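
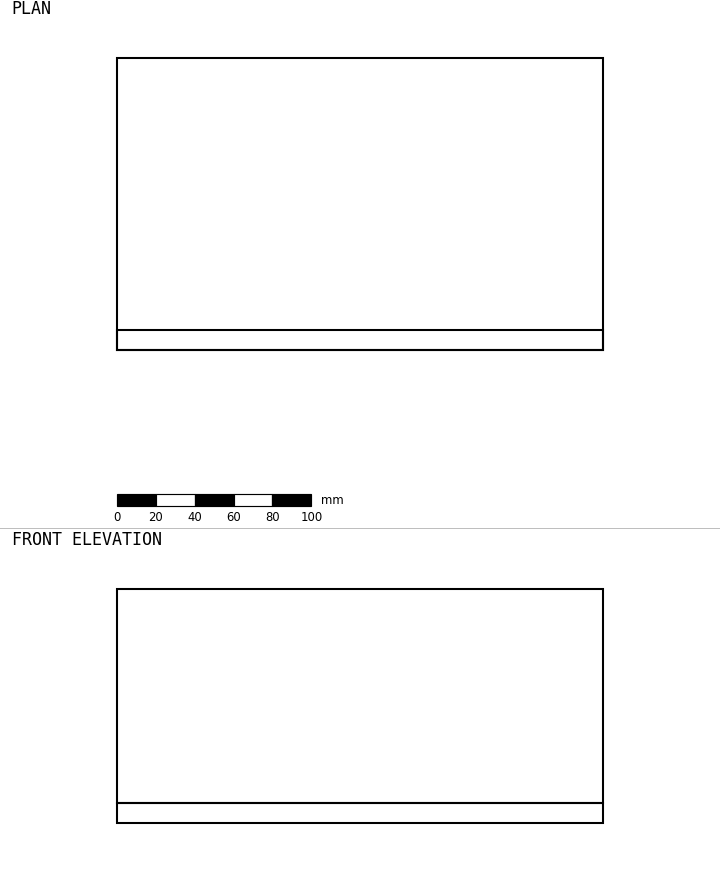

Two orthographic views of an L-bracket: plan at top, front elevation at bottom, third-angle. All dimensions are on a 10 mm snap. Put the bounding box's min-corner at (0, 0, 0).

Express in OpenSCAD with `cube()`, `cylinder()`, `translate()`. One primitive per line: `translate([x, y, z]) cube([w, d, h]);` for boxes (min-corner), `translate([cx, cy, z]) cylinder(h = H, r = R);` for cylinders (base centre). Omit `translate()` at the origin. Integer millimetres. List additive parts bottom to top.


cube([250, 150, 10]);
translate([0, 0, 10]) cube([250, 10, 110]);


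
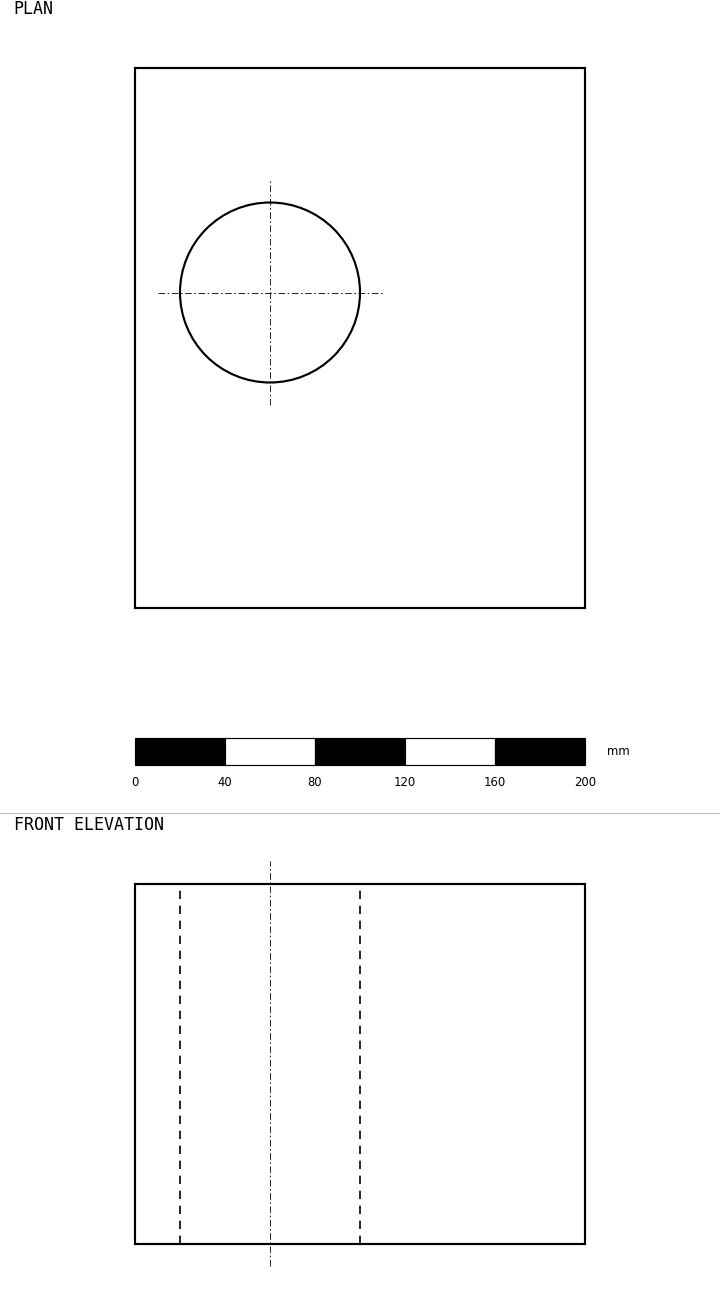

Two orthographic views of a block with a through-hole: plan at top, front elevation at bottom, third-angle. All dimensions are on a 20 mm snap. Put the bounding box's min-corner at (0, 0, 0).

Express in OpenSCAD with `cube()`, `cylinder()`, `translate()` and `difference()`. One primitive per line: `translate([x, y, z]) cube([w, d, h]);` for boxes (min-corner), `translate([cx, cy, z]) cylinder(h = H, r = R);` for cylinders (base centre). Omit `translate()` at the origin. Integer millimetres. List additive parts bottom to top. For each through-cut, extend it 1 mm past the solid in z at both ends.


difference() {
  cube([200, 240, 160]);
  translate([60, 140, -1]) cylinder(h = 162, r = 40);
}


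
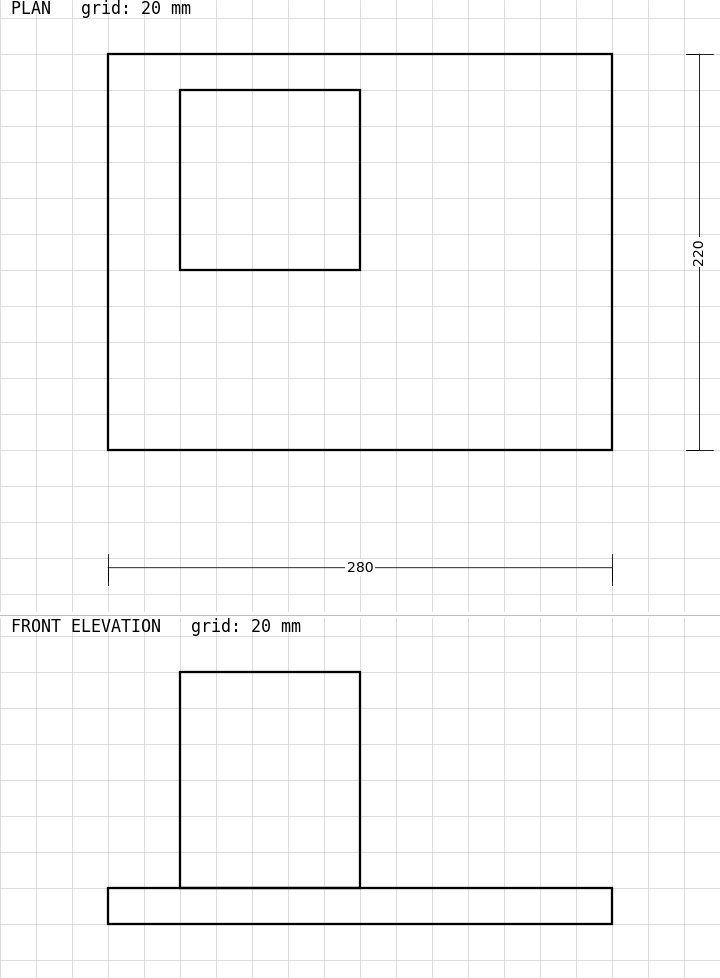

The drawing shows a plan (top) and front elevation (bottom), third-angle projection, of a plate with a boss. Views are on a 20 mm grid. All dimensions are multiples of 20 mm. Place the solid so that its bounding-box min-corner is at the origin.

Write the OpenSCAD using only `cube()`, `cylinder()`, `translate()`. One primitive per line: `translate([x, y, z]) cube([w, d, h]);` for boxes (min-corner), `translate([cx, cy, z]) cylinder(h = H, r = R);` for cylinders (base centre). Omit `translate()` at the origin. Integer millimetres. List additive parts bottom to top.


cube([280, 220, 20]);
translate([40, 100, 20]) cube([100, 100, 120]);


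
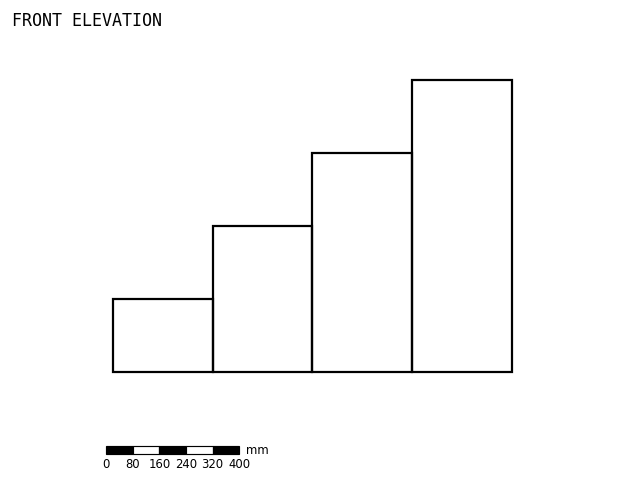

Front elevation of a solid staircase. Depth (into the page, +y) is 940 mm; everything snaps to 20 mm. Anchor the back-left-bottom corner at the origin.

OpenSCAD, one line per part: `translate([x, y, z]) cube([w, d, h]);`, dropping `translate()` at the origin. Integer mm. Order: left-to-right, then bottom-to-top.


cube([300, 940, 220]);
translate([300, 0, 0]) cube([300, 940, 440]);
translate([600, 0, 0]) cube([300, 940, 660]);
translate([900, 0, 0]) cube([300, 940, 880]);


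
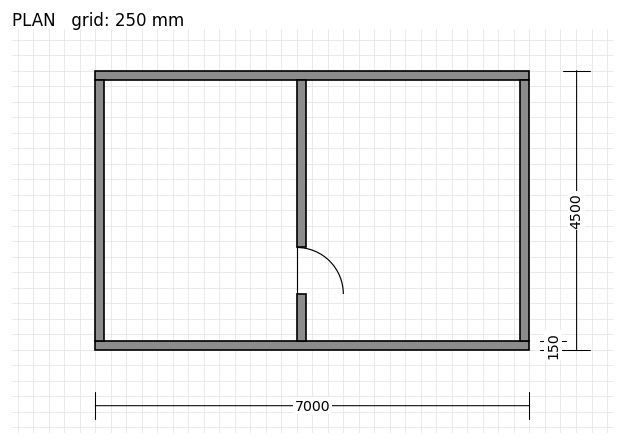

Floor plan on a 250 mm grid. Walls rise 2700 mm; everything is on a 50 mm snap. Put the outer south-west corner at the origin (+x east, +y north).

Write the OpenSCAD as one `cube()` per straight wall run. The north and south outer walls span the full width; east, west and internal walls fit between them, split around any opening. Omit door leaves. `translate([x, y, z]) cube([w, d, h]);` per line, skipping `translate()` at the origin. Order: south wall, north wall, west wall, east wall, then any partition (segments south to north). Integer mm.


cube([7000, 150, 2700]);
translate([0, 4350, 0]) cube([7000, 150, 2700]);
translate([0, 150, 0]) cube([150, 4200, 2700]);
translate([6850, 150, 0]) cube([150, 4200, 2700]);
translate([3250, 150, 0]) cube([150, 750, 2700]);
translate([3250, 1650, 0]) cube([150, 2700, 2700]);


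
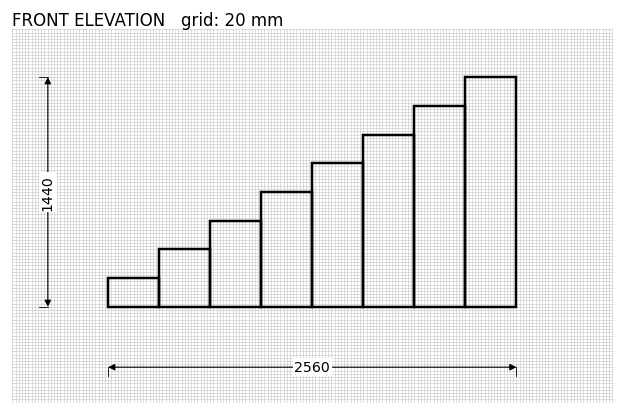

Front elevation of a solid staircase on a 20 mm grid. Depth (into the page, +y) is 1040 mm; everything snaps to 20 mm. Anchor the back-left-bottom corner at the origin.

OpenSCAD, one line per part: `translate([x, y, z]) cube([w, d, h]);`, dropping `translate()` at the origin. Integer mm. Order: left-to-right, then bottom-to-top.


cube([320, 1040, 180]);
translate([320, 0, 0]) cube([320, 1040, 360]);
translate([640, 0, 0]) cube([320, 1040, 540]);
translate([960, 0, 0]) cube([320, 1040, 720]);
translate([1280, 0, 0]) cube([320, 1040, 900]);
translate([1600, 0, 0]) cube([320, 1040, 1080]);
translate([1920, 0, 0]) cube([320, 1040, 1260]);
translate([2240, 0, 0]) cube([320, 1040, 1440]);


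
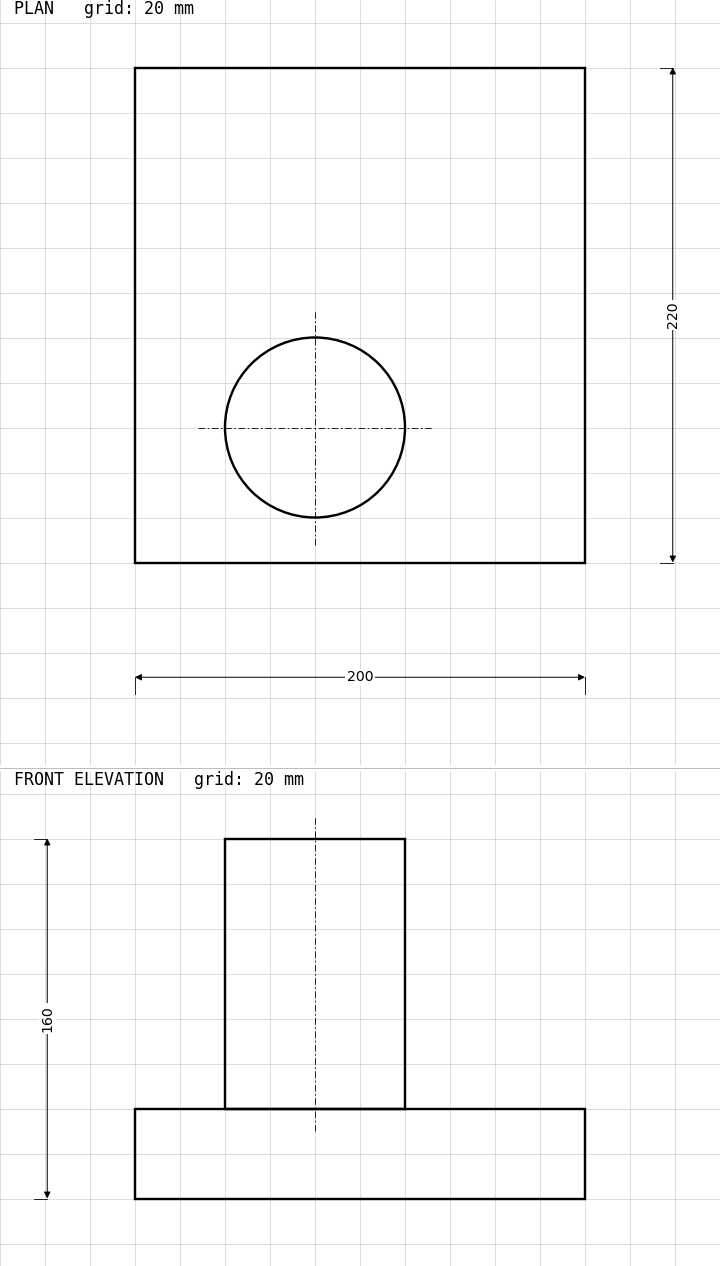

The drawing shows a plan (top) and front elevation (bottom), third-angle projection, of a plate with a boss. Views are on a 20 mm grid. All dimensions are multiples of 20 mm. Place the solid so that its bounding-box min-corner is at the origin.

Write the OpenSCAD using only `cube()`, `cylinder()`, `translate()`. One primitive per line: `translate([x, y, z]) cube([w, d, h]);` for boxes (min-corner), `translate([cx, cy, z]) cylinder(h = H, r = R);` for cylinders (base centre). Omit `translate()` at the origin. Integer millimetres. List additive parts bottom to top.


cube([200, 220, 40]);
translate([80, 60, 40]) cylinder(h = 120, r = 40);


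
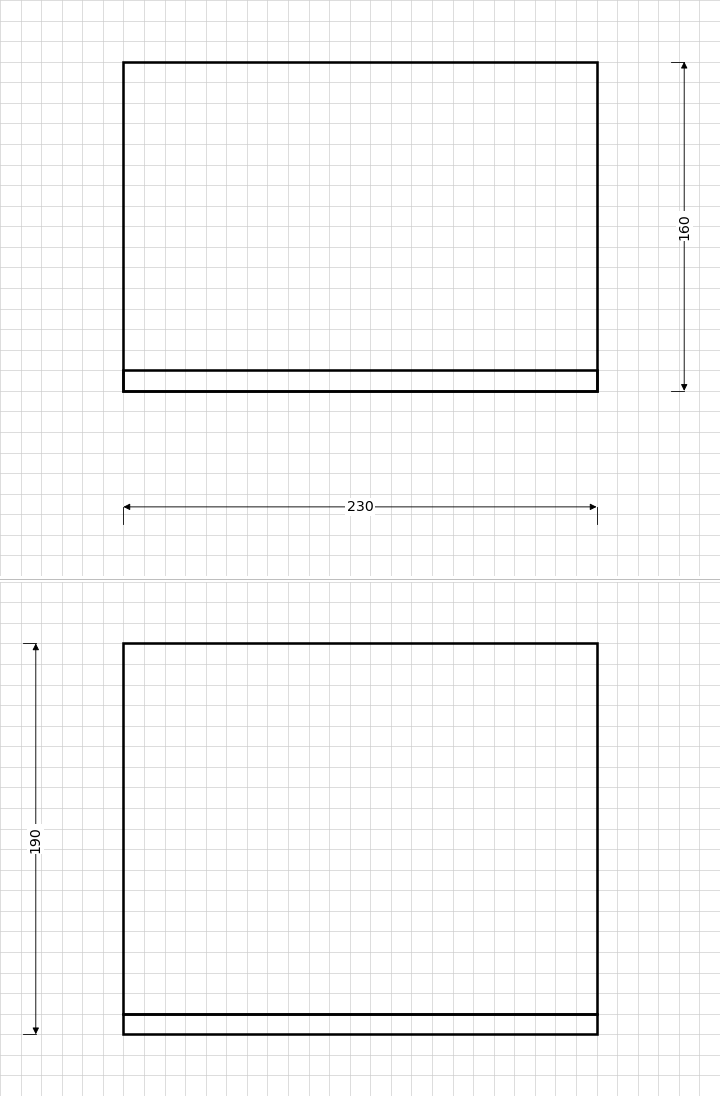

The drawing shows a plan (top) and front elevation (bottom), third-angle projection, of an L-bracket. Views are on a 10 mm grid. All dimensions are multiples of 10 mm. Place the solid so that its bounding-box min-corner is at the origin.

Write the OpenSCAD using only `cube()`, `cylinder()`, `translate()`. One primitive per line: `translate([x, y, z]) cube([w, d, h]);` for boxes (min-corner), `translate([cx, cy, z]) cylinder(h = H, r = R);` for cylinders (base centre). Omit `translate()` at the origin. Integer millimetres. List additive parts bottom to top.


cube([230, 160, 10]);
translate([0, 0, 10]) cube([230, 10, 180]);


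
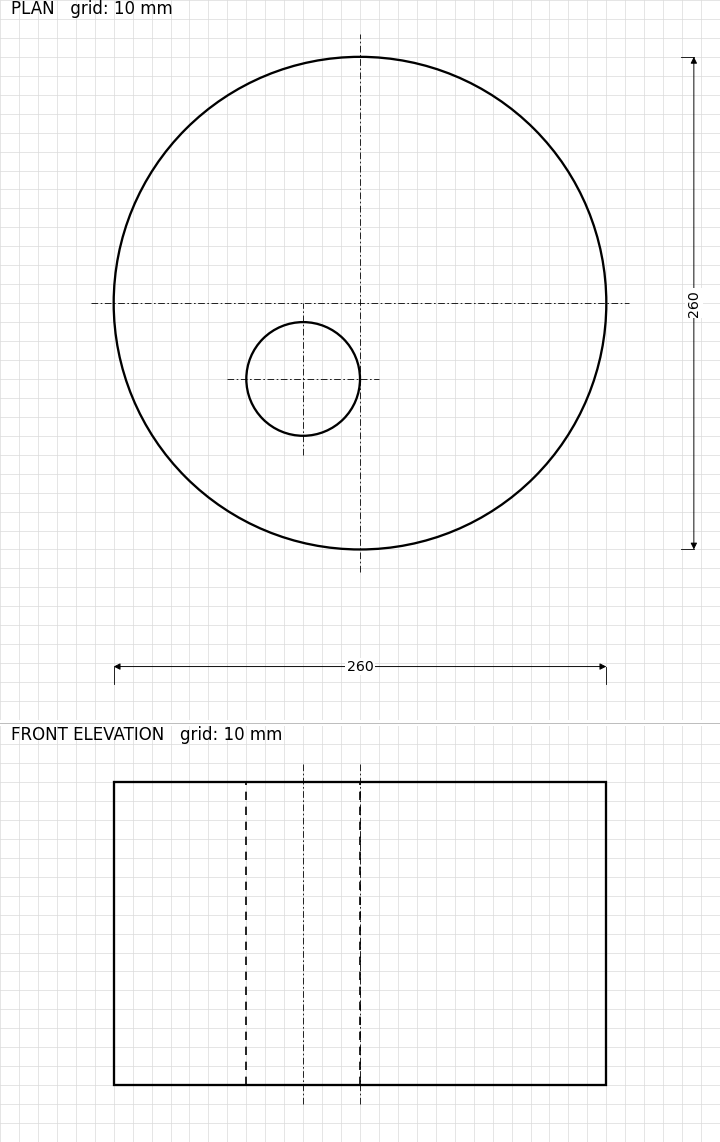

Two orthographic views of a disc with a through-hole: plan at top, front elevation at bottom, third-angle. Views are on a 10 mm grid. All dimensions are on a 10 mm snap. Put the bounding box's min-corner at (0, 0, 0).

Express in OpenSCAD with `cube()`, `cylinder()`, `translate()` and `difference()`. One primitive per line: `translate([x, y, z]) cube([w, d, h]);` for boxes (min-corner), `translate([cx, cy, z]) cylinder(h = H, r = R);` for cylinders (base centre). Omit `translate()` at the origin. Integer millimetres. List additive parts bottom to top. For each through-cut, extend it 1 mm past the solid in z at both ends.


difference() {
  translate([130, 130, 0]) cylinder(h = 160, r = 130);
  translate([100, 90, -1]) cylinder(h = 162, r = 30);
}


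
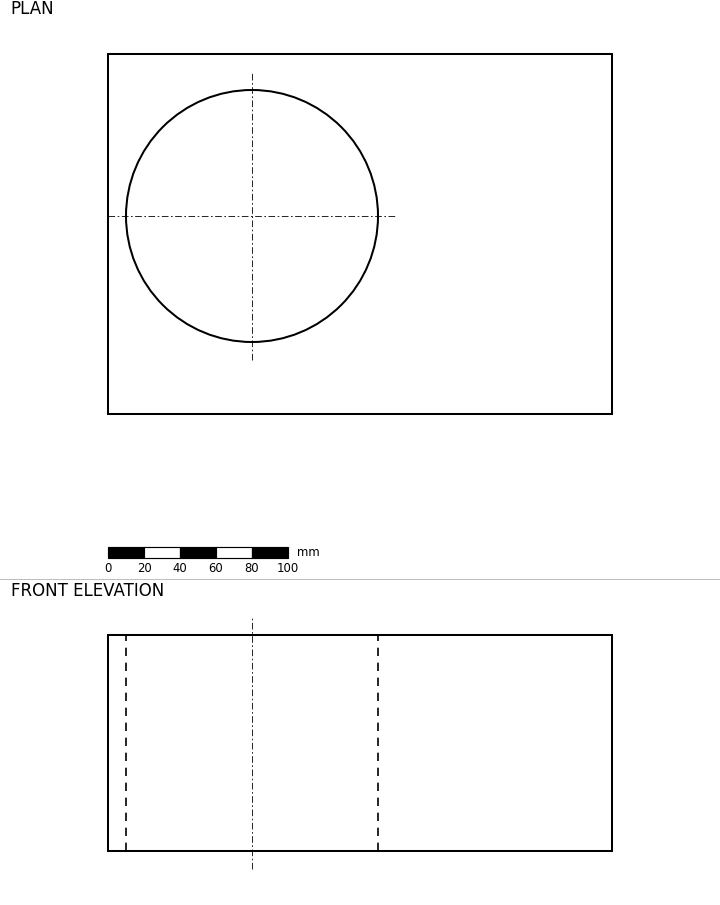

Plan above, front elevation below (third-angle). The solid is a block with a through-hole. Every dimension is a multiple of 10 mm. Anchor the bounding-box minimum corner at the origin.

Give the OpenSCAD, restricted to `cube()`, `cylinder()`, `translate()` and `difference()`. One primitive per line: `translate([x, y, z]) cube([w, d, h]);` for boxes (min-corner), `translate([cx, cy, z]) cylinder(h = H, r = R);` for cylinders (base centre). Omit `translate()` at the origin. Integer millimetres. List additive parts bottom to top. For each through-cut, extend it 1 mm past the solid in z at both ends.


difference() {
  cube([280, 200, 120]);
  translate([80, 110, -1]) cylinder(h = 122, r = 70);
}


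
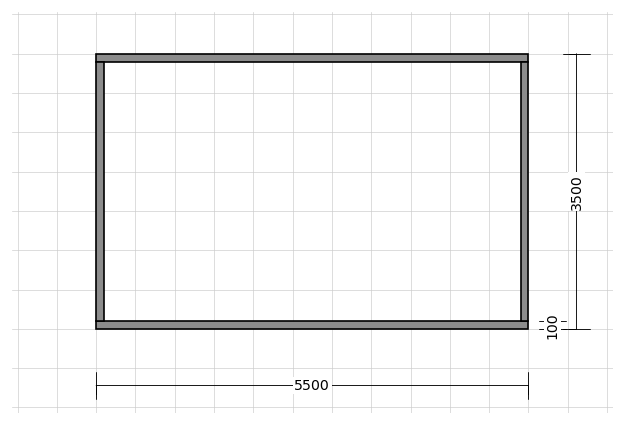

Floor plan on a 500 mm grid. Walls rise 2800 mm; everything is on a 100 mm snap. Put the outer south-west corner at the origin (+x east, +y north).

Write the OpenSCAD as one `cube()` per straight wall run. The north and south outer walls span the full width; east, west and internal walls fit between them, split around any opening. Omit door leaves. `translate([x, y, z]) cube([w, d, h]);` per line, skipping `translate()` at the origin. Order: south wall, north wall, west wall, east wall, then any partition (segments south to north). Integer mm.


cube([5500, 100, 2800]);
translate([0, 3400, 0]) cube([5500, 100, 2800]);
translate([0, 100, 0]) cube([100, 3300, 2800]);
translate([5400, 100, 0]) cube([100, 3300, 2800]);


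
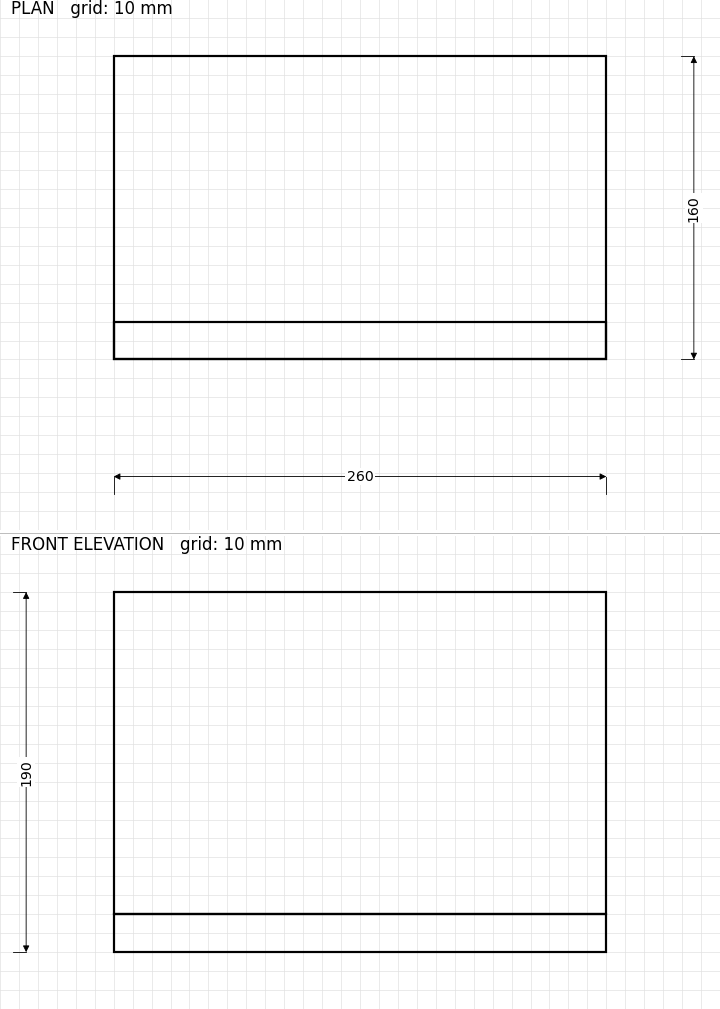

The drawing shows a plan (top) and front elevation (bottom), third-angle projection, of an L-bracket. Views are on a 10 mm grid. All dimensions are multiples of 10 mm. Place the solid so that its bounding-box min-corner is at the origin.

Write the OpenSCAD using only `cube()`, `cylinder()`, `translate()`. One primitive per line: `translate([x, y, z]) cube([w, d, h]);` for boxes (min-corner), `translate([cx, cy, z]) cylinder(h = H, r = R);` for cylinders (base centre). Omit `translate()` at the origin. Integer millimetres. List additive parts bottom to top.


cube([260, 160, 20]);
translate([0, 0, 20]) cube([260, 20, 170]);


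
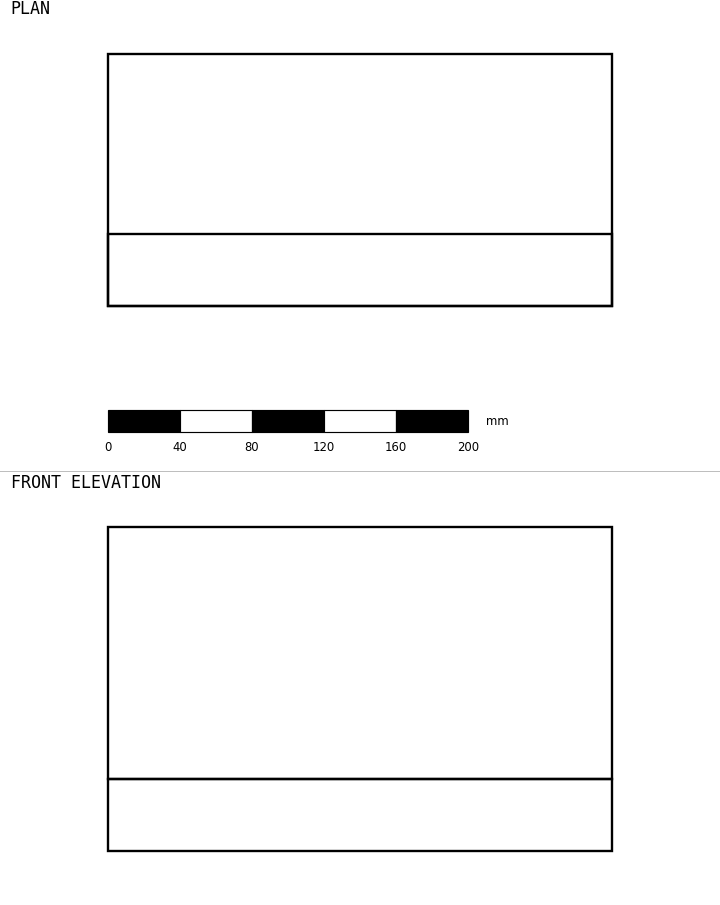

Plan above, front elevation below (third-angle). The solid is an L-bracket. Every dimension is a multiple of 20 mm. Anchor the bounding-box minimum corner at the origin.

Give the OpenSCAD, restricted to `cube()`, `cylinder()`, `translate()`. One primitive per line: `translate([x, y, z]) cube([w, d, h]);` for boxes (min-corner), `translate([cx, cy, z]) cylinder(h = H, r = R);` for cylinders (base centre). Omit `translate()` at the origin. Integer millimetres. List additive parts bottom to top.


cube([280, 140, 40]);
translate([0, 0, 40]) cube([280, 40, 140]);


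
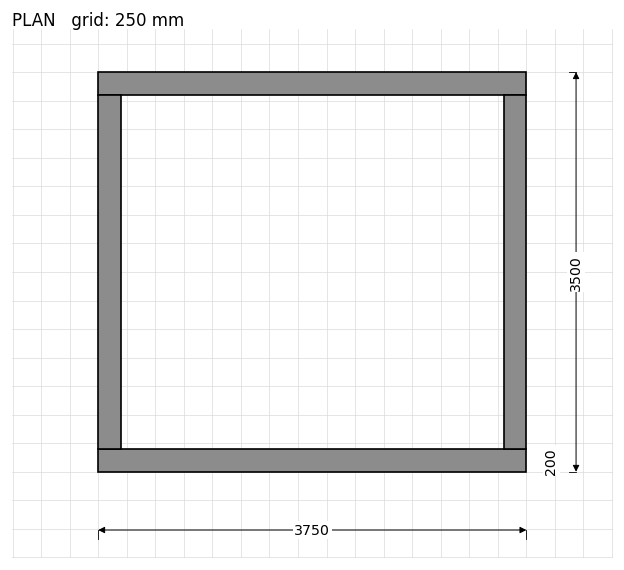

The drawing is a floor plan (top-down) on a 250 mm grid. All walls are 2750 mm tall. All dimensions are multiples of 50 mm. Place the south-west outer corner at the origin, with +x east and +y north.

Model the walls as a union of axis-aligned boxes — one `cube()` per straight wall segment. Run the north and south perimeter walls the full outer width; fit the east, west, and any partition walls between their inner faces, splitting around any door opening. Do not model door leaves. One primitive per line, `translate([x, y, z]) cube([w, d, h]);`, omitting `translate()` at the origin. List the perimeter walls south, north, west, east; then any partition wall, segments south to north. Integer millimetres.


cube([3750, 200, 2750]);
translate([0, 3300, 0]) cube([3750, 200, 2750]);
translate([0, 200, 0]) cube([200, 3100, 2750]);
translate([3550, 200, 0]) cube([200, 3100, 2750]);


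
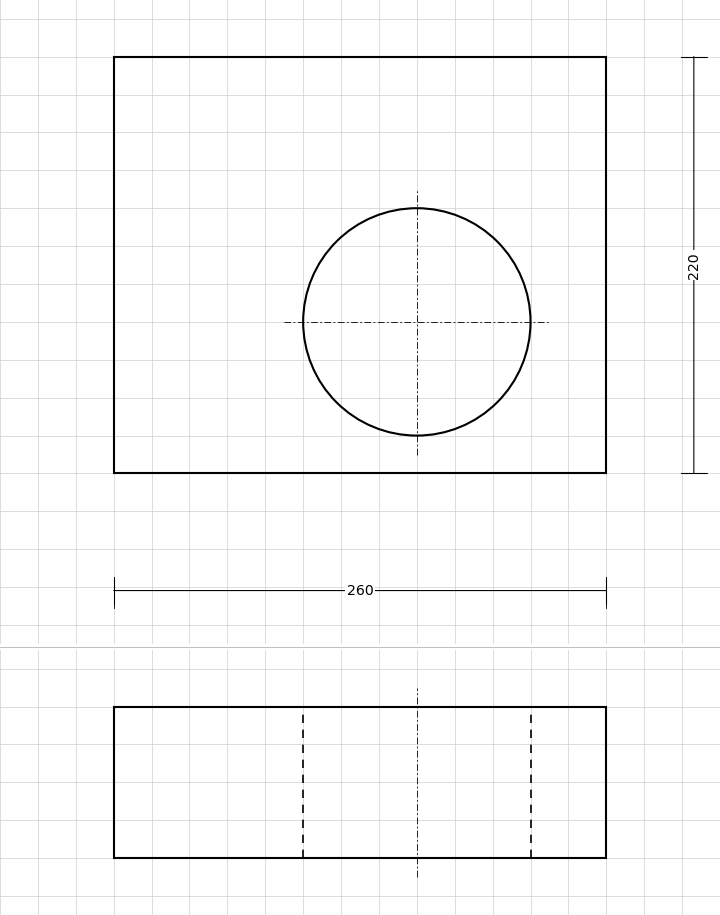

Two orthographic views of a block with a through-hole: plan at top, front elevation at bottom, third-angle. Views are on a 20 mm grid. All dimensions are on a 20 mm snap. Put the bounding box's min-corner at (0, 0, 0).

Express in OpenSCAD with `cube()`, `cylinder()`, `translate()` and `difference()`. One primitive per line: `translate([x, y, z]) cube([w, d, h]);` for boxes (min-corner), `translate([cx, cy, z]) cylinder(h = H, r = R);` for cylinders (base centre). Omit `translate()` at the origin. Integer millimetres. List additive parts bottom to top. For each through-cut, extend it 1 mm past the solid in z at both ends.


difference() {
  cube([260, 220, 80]);
  translate([160, 80, -1]) cylinder(h = 82, r = 60);
}


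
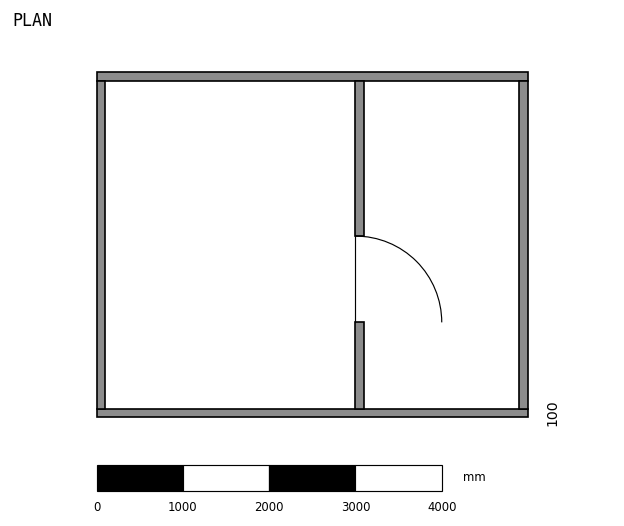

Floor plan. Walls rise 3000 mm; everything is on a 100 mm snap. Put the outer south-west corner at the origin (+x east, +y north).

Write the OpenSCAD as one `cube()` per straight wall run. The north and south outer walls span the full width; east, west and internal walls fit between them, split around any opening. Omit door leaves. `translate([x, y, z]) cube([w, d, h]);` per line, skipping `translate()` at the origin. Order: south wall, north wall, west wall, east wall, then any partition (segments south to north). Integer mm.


cube([5000, 100, 3000]);
translate([0, 3900, 0]) cube([5000, 100, 3000]);
translate([0, 100, 0]) cube([100, 3800, 3000]);
translate([4900, 100, 0]) cube([100, 3800, 3000]);
translate([3000, 100, 0]) cube([100, 1000, 3000]);
translate([3000, 2100, 0]) cube([100, 1800, 3000]);


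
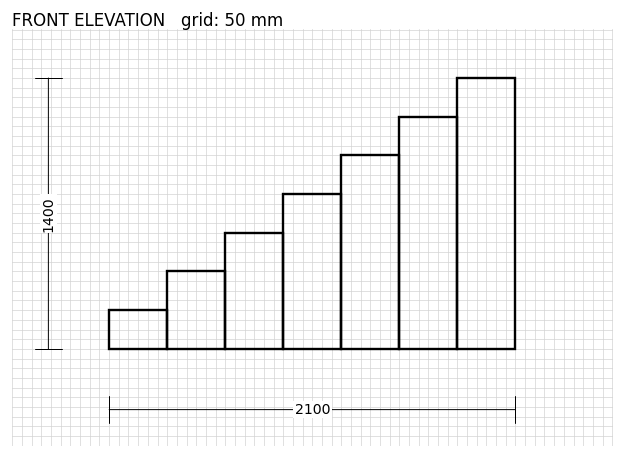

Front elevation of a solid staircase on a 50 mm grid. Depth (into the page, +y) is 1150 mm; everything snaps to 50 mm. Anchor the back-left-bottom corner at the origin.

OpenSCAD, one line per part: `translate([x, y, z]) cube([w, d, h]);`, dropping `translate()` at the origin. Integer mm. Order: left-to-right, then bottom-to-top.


cube([300, 1150, 200]);
translate([300, 0, 0]) cube([300, 1150, 400]);
translate([600, 0, 0]) cube([300, 1150, 600]);
translate([900, 0, 0]) cube([300, 1150, 800]);
translate([1200, 0, 0]) cube([300, 1150, 1000]);
translate([1500, 0, 0]) cube([300, 1150, 1200]);
translate([1800, 0, 0]) cube([300, 1150, 1400]);


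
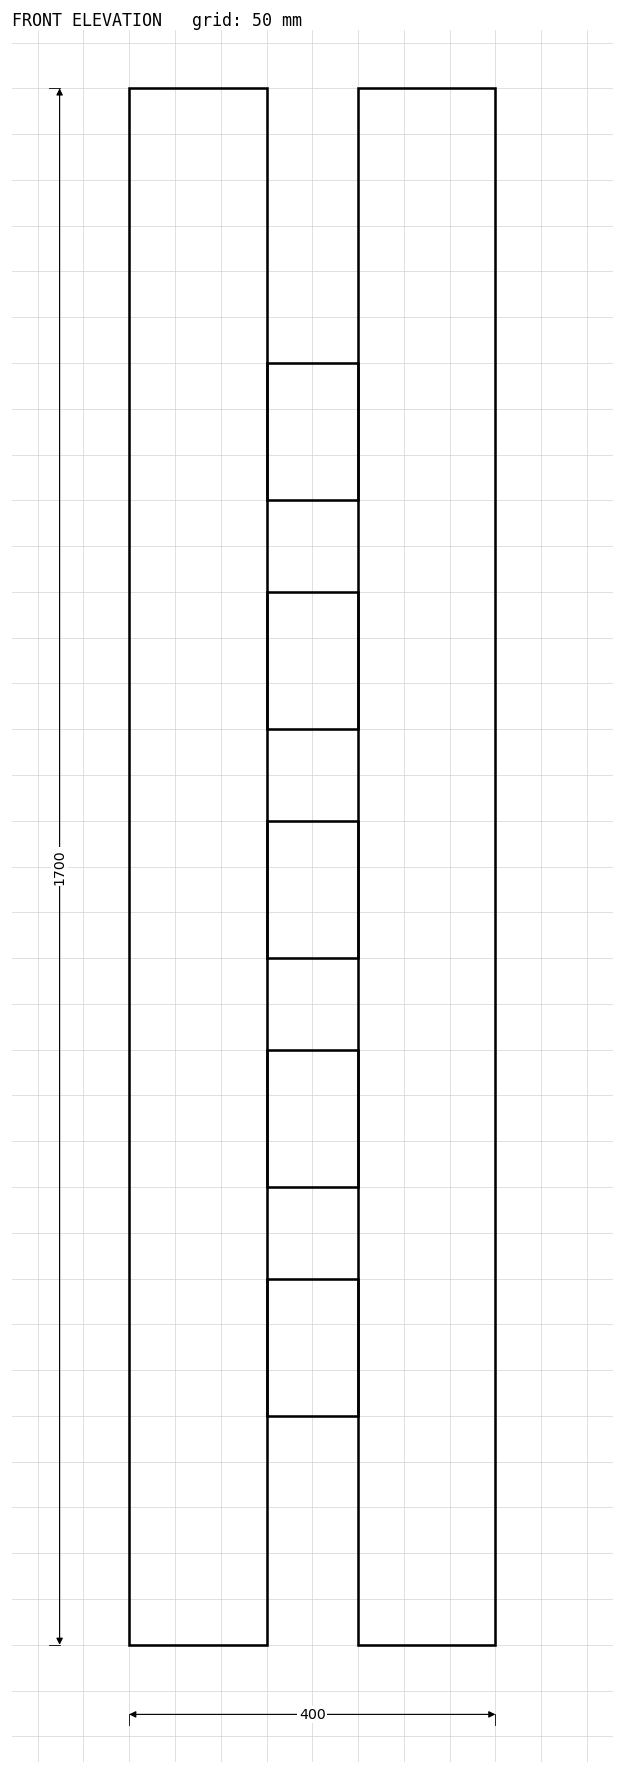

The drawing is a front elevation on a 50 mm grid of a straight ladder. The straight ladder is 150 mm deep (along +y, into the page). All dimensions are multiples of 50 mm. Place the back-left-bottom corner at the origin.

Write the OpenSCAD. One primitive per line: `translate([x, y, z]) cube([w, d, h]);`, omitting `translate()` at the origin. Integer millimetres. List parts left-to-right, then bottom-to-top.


cube([150, 150, 1700]);
translate([150, 0, 250]) cube([100, 150, 150]);
translate([150, 0, 500]) cube([100, 150, 150]);
translate([150, 0, 750]) cube([100, 150, 150]);
translate([150, 0, 1000]) cube([100, 150, 150]);
translate([150, 0, 1250]) cube([100, 150, 150]);
translate([250, 0, 0]) cube([150, 150, 1700]);


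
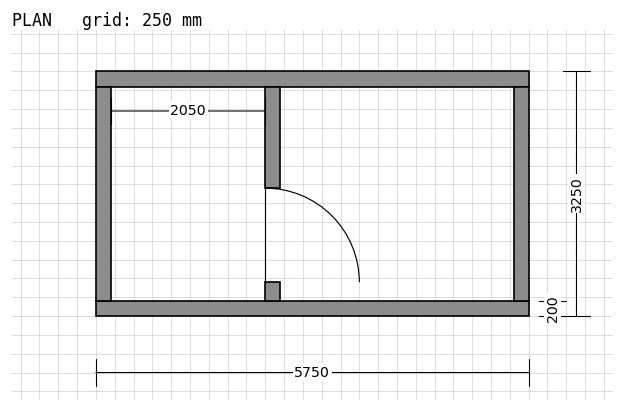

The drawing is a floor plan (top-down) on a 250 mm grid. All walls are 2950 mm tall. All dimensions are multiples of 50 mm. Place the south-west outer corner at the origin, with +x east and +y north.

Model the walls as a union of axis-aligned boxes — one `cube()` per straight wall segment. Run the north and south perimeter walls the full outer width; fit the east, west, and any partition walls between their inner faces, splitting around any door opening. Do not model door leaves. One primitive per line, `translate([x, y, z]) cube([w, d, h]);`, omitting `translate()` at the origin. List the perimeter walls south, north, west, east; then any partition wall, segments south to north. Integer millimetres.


cube([5750, 200, 2950]);
translate([0, 3050, 0]) cube([5750, 200, 2950]);
translate([0, 200, 0]) cube([200, 2850, 2950]);
translate([5550, 200, 0]) cube([200, 2850, 2950]);
translate([2250, 200, 0]) cube([200, 250, 2950]);
translate([2250, 1700, 0]) cube([200, 1350, 2950]);


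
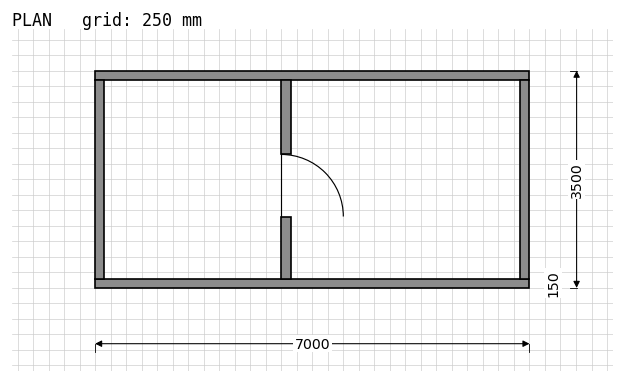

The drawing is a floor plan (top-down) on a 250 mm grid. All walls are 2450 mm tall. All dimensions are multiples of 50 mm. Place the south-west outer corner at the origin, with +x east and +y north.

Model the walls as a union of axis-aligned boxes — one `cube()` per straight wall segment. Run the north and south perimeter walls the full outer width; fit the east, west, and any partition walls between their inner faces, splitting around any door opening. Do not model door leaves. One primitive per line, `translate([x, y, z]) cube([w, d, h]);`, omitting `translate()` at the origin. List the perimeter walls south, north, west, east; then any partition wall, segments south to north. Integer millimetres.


cube([7000, 150, 2450]);
translate([0, 3350, 0]) cube([7000, 150, 2450]);
translate([0, 150, 0]) cube([150, 3200, 2450]);
translate([6850, 150, 0]) cube([150, 3200, 2450]);
translate([3000, 150, 0]) cube([150, 1000, 2450]);
translate([3000, 2150, 0]) cube([150, 1200, 2450]);


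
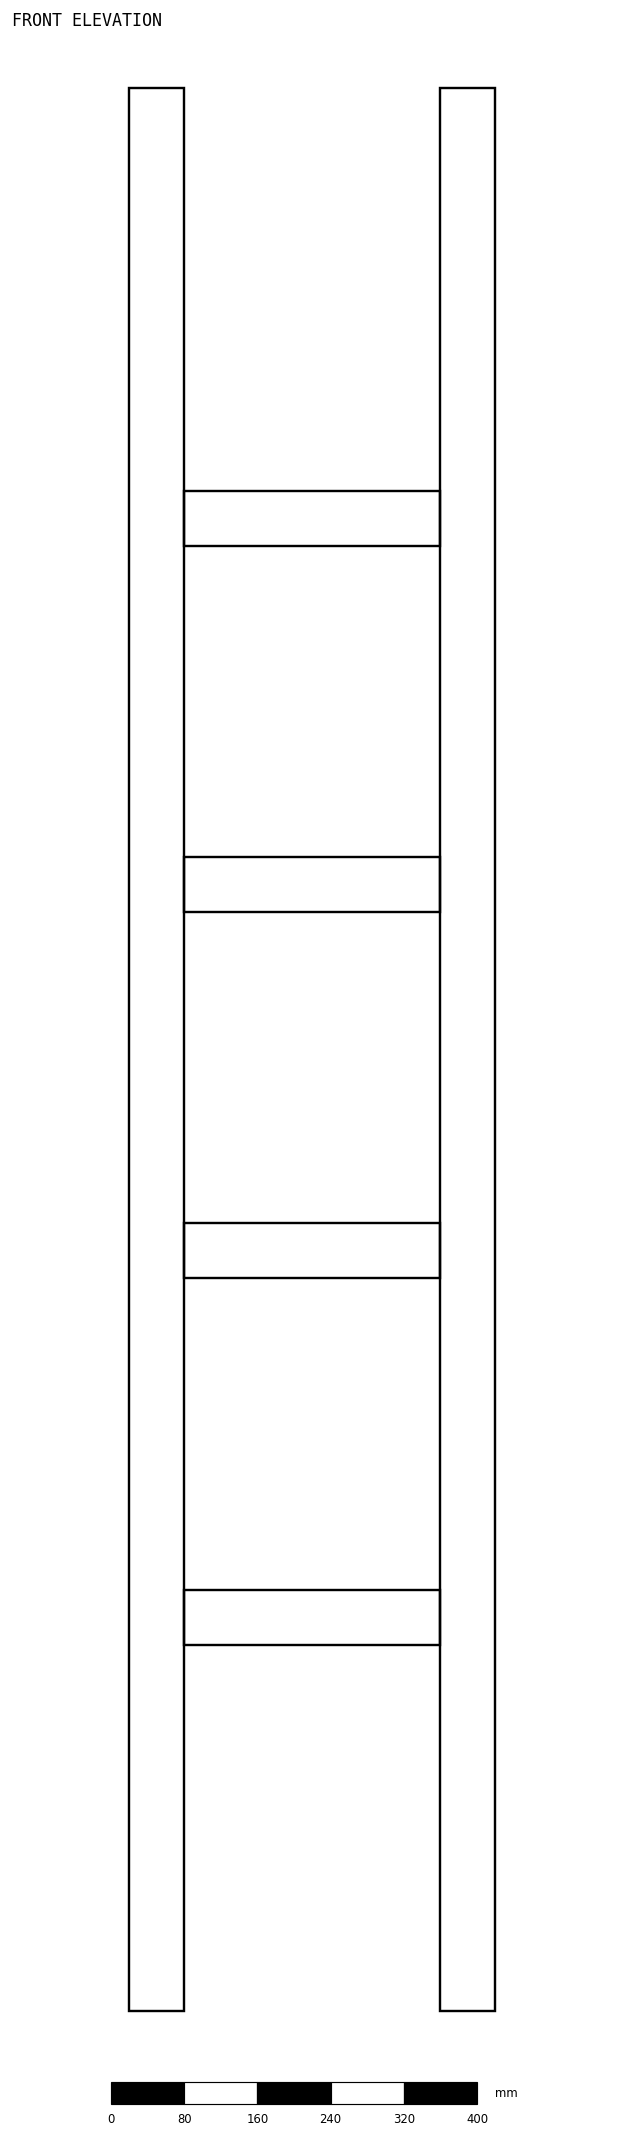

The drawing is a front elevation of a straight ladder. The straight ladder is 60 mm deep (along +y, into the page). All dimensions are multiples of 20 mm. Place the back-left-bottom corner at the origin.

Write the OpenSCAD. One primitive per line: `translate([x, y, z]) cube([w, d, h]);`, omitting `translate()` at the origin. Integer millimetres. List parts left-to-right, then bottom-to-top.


cube([60, 60, 2100]);
translate([60, 0, 400]) cube([280, 60, 60]);
translate([60, 0, 800]) cube([280, 60, 60]);
translate([60, 0, 1200]) cube([280, 60, 60]);
translate([60, 0, 1600]) cube([280, 60, 60]);
translate([340, 0, 0]) cube([60, 60, 2100]);


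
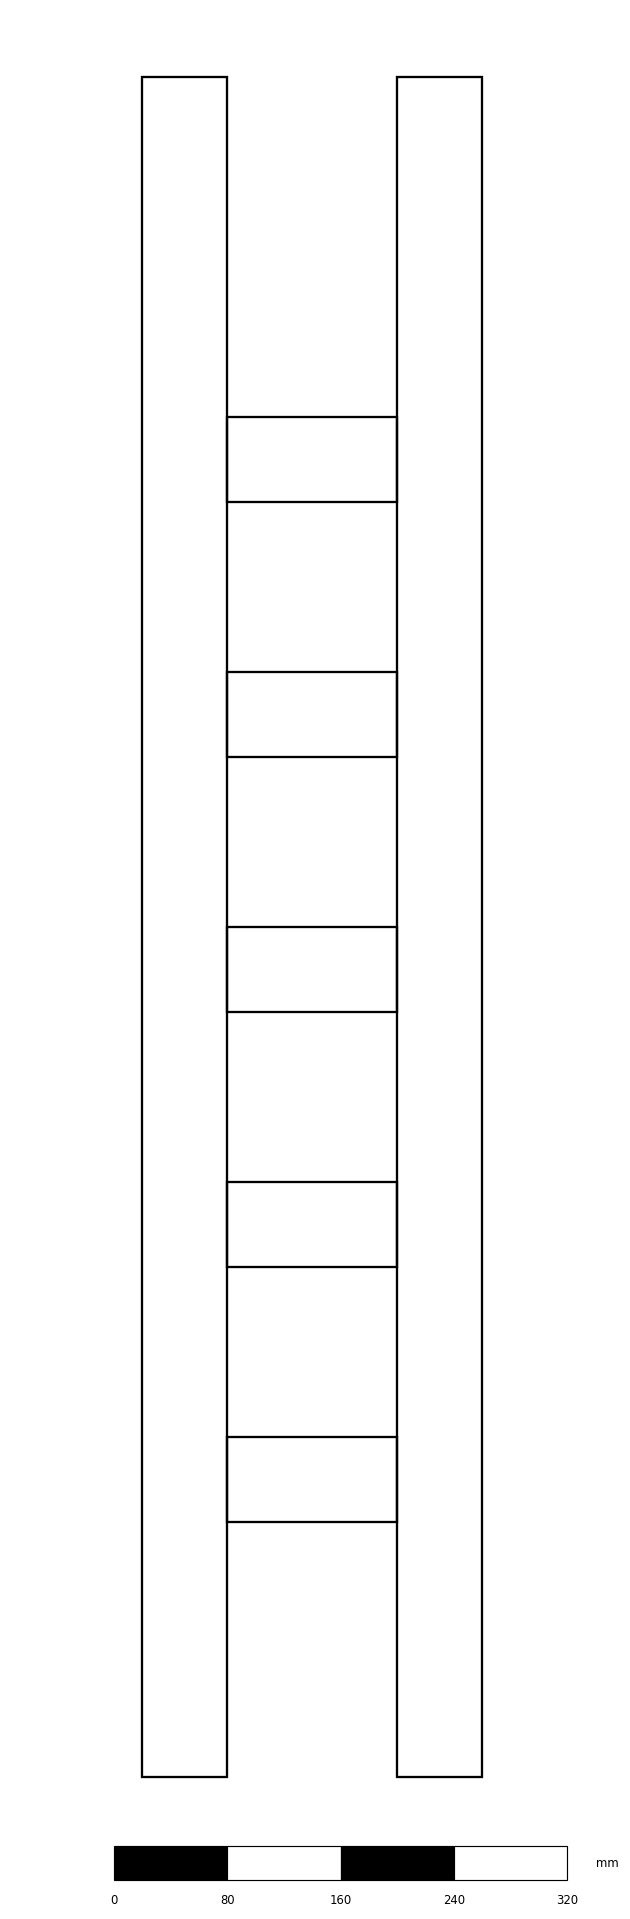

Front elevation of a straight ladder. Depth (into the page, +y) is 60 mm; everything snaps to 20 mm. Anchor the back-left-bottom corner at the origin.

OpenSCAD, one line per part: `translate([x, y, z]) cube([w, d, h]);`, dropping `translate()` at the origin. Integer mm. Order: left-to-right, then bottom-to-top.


cube([60, 60, 1200]);
translate([60, 0, 180]) cube([120, 60, 60]);
translate([60, 0, 360]) cube([120, 60, 60]);
translate([60, 0, 540]) cube([120, 60, 60]);
translate([60, 0, 720]) cube([120, 60, 60]);
translate([60, 0, 900]) cube([120, 60, 60]);
translate([180, 0, 0]) cube([60, 60, 1200]);


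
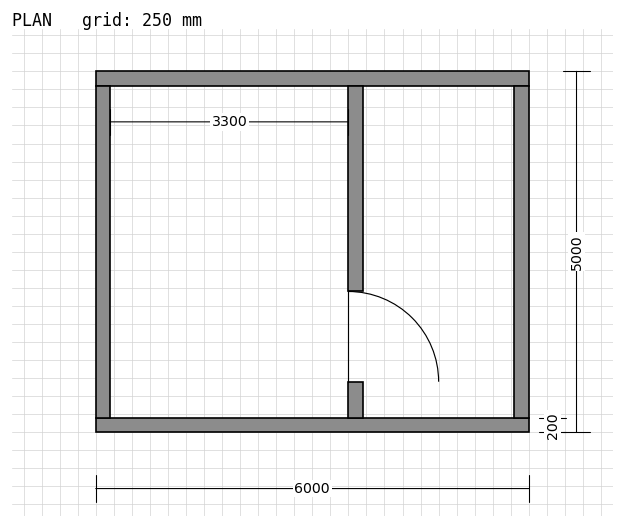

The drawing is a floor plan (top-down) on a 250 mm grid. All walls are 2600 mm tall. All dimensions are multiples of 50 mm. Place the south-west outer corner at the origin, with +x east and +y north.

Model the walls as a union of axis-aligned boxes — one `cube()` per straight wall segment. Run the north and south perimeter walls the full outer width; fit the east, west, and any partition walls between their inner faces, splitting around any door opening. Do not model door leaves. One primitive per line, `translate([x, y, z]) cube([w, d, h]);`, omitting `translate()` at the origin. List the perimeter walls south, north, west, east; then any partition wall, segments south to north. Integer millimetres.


cube([6000, 200, 2600]);
translate([0, 4800, 0]) cube([6000, 200, 2600]);
translate([0, 200, 0]) cube([200, 4600, 2600]);
translate([5800, 200, 0]) cube([200, 4600, 2600]);
translate([3500, 200, 0]) cube([200, 500, 2600]);
translate([3500, 1950, 0]) cube([200, 2850, 2600]);


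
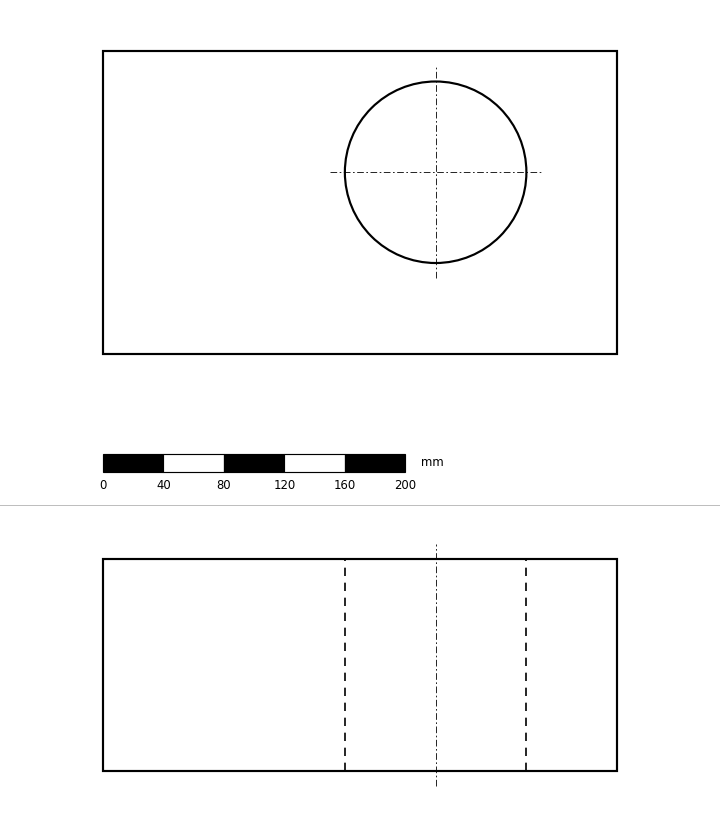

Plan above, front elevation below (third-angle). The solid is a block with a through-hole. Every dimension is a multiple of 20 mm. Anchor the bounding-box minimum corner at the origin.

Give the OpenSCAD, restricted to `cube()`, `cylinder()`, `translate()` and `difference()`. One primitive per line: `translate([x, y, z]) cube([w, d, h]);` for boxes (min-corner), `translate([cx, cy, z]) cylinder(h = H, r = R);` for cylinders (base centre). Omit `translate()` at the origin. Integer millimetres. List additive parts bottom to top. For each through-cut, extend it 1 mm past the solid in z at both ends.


difference() {
  cube([340, 200, 140]);
  translate([220, 120, -1]) cylinder(h = 142, r = 60);
}


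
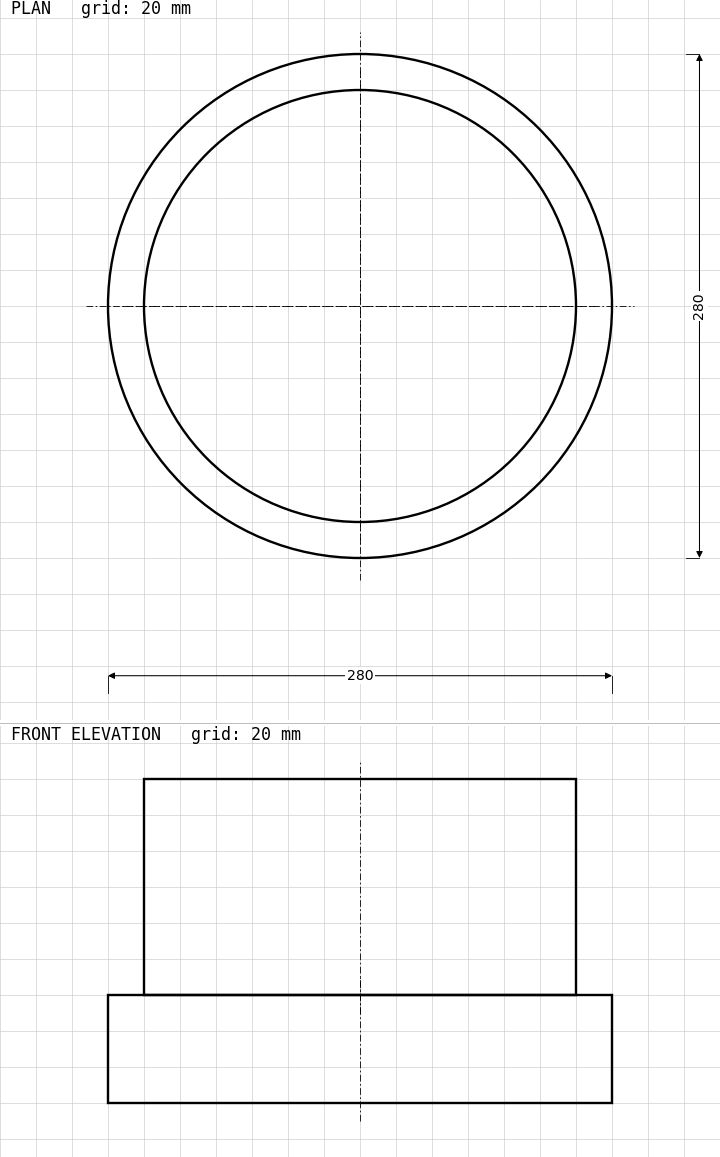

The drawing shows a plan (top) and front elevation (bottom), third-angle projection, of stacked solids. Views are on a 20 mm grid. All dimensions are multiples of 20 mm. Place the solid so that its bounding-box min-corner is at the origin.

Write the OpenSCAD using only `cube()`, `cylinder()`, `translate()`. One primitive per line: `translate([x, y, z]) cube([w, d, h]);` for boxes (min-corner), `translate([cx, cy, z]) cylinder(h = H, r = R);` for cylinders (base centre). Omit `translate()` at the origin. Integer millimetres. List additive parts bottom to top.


translate([140, 140, 0]) cylinder(h = 60, r = 140);
translate([140, 140, 60]) cylinder(h = 120, r = 120);


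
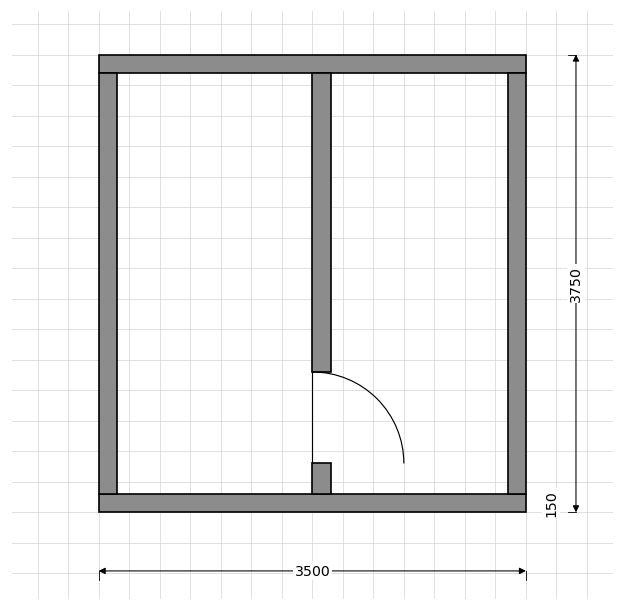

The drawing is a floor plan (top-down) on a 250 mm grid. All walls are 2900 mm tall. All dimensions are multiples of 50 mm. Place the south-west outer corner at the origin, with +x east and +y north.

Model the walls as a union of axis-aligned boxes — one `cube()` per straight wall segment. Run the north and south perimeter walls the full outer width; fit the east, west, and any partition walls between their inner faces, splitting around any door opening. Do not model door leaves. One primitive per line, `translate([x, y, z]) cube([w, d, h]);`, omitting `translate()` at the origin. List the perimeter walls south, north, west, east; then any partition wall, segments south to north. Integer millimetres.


cube([3500, 150, 2900]);
translate([0, 3600, 0]) cube([3500, 150, 2900]);
translate([0, 150, 0]) cube([150, 3450, 2900]);
translate([3350, 150, 0]) cube([150, 3450, 2900]);
translate([1750, 150, 0]) cube([150, 250, 2900]);
translate([1750, 1150, 0]) cube([150, 2450, 2900]);


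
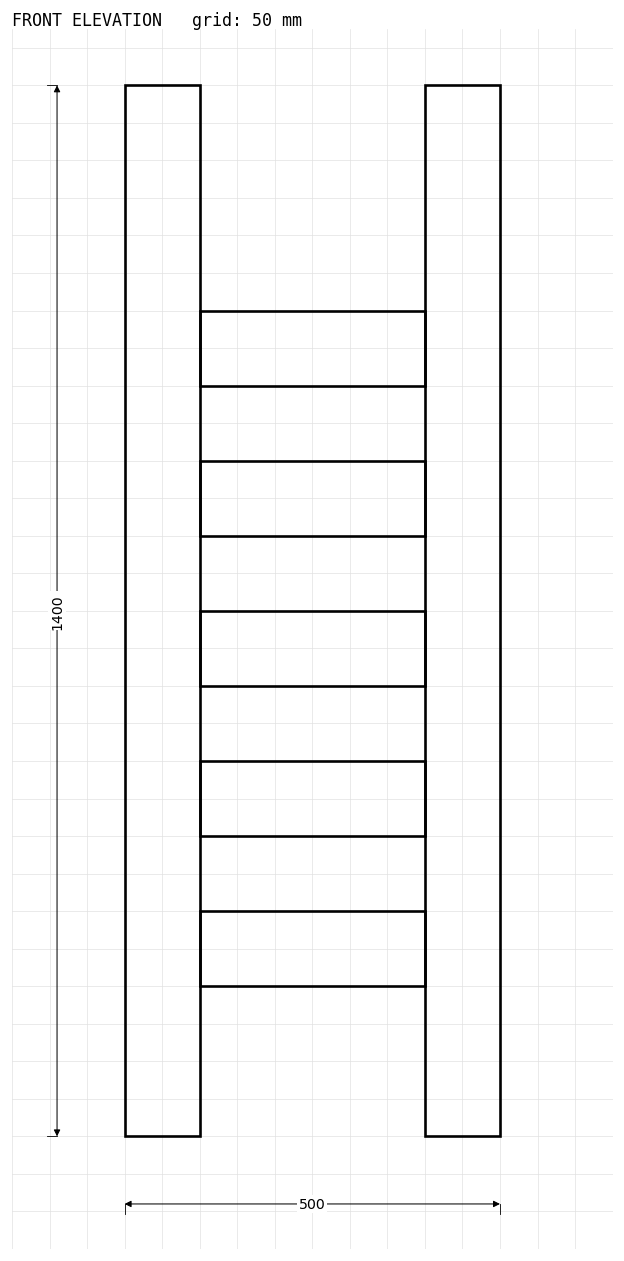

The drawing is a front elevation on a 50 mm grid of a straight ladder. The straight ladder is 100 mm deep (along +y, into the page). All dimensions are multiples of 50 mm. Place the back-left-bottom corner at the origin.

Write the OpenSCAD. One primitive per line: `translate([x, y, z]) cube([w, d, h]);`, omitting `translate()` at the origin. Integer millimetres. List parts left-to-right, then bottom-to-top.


cube([100, 100, 1400]);
translate([100, 0, 200]) cube([300, 100, 100]);
translate([100, 0, 400]) cube([300, 100, 100]);
translate([100, 0, 600]) cube([300, 100, 100]);
translate([100, 0, 800]) cube([300, 100, 100]);
translate([100, 0, 1000]) cube([300, 100, 100]);
translate([400, 0, 0]) cube([100, 100, 1400]);


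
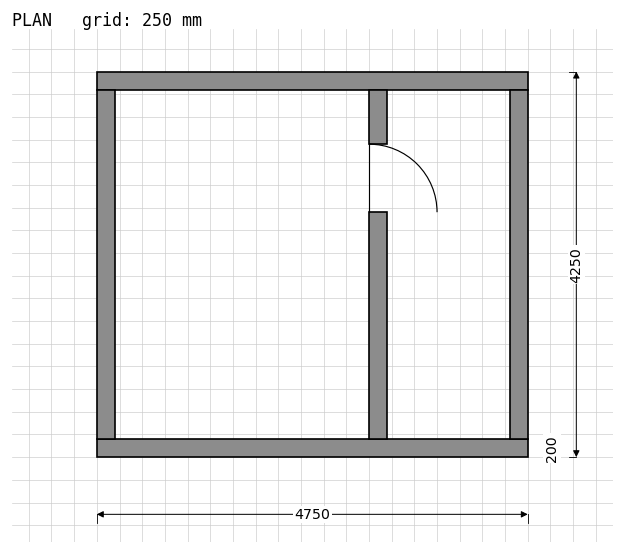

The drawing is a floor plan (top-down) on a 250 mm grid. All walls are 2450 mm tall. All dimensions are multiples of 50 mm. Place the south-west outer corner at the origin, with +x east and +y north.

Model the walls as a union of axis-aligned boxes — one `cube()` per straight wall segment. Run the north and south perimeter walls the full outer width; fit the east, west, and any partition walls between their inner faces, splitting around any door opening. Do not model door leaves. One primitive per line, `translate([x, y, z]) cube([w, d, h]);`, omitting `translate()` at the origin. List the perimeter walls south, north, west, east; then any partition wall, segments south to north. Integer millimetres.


cube([4750, 200, 2450]);
translate([0, 4050, 0]) cube([4750, 200, 2450]);
translate([0, 200, 0]) cube([200, 3850, 2450]);
translate([4550, 200, 0]) cube([200, 3850, 2450]);
translate([3000, 200, 0]) cube([200, 2500, 2450]);
translate([3000, 3450, 0]) cube([200, 600, 2450]);


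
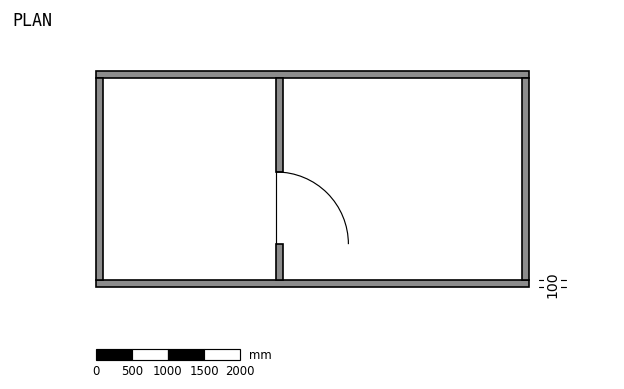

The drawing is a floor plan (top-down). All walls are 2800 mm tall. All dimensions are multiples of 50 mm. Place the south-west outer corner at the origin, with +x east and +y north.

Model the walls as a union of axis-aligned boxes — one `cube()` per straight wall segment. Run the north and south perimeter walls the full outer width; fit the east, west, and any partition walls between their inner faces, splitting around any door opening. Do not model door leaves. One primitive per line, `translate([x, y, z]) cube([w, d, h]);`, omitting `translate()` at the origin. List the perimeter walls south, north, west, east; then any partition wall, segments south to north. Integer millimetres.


cube([6000, 100, 2800]);
translate([0, 2900, 0]) cube([6000, 100, 2800]);
translate([0, 100, 0]) cube([100, 2800, 2800]);
translate([5900, 100, 0]) cube([100, 2800, 2800]);
translate([2500, 100, 0]) cube([100, 500, 2800]);
translate([2500, 1600, 0]) cube([100, 1300, 2800]);


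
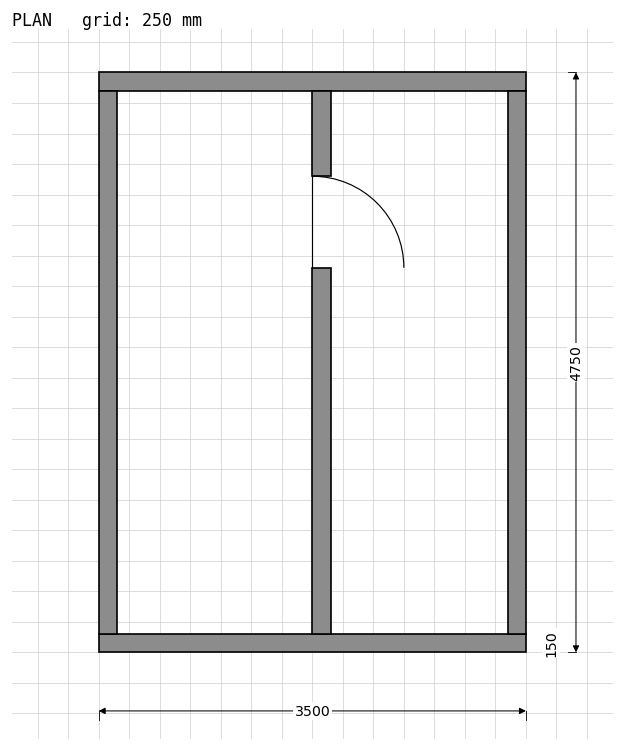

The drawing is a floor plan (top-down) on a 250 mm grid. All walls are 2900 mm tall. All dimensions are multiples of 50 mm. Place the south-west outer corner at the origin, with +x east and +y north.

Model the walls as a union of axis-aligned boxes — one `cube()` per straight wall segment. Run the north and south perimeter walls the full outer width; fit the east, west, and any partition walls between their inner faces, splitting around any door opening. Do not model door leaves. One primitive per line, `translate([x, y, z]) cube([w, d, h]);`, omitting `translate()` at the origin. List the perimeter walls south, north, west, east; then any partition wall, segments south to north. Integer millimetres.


cube([3500, 150, 2900]);
translate([0, 4600, 0]) cube([3500, 150, 2900]);
translate([0, 150, 0]) cube([150, 4450, 2900]);
translate([3350, 150, 0]) cube([150, 4450, 2900]);
translate([1750, 150, 0]) cube([150, 3000, 2900]);
translate([1750, 3900, 0]) cube([150, 700, 2900]);


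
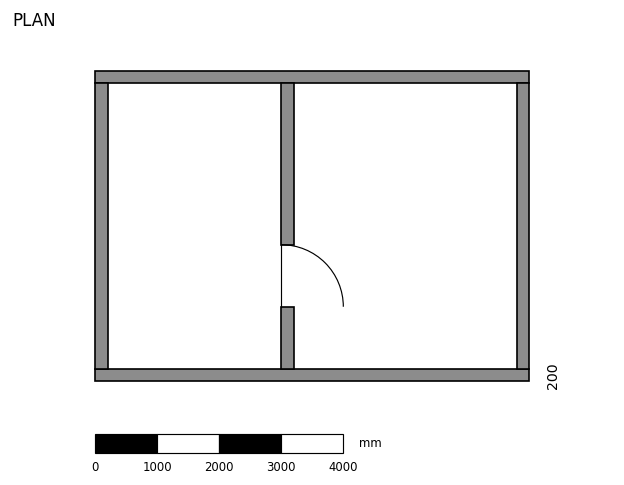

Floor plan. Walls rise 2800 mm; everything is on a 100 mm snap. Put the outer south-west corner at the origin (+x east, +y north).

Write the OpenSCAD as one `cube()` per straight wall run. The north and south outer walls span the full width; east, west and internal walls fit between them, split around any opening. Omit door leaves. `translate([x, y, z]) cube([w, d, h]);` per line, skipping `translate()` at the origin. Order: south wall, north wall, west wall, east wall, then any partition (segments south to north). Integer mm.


cube([7000, 200, 2800]);
translate([0, 4800, 0]) cube([7000, 200, 2800]);
translate([0, 200, 0]) cube([200, 4600, 2800]);
translate([6800, 200, 0]) cube([200, 4600, 2800]);
translate([3000, 200, 0]) cube([200, 1000, 2800]);
translate([3000, 2200, 0]) cube([200, 2600, 2800]);


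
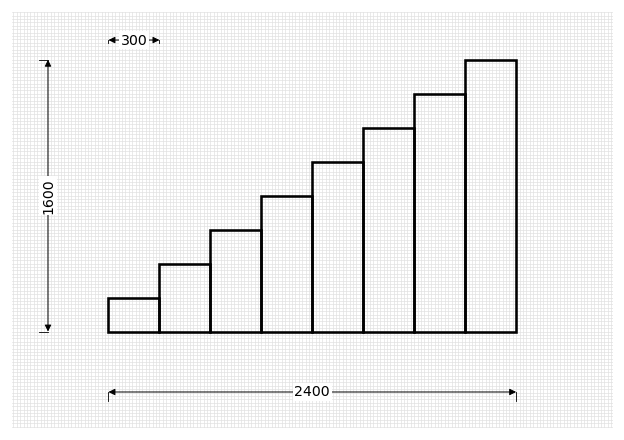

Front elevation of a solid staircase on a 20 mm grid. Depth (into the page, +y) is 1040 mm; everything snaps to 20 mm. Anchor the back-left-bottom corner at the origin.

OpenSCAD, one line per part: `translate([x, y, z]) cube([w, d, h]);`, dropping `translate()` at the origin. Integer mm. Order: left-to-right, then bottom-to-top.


cube([300, 1040, 200]);
translate([300, 0, 0]) cube([300, 1040, 400]);
translate([600, 0, 0]) cube([300, 1040, 600]);
translate([900, 0, 0]) cube([300, 1040, 800]);
translate([1200, 0, 0]) cube([300, 1040, 1000]);
translate([1500, 0, 0]) cube([300, 1040, 1200]);
translate([1800, 0, 0]) cube([300, 1040, 1400]);
translate([2100, 0, 0]) cube([300, 1040, 1600]);


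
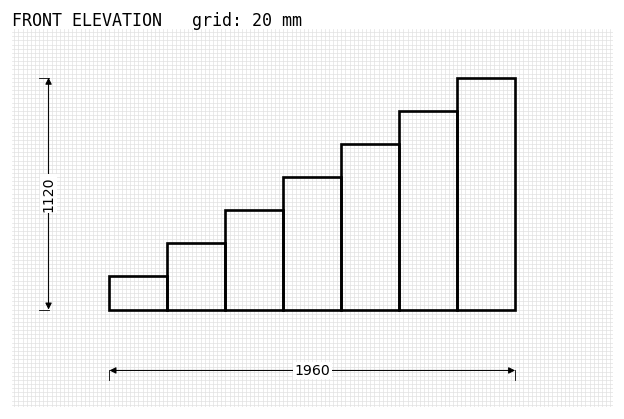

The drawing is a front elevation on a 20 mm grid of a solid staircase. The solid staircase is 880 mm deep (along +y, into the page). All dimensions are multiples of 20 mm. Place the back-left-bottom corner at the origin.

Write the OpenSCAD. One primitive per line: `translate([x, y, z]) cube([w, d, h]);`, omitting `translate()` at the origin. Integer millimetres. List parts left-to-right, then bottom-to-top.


cube([280, 880, 160]);
translate([280, 0, 0]) cube([280, 880, 320]);
translate([560, 0, 0]) cube([280, 880, 480]);
translate([840, 0, 0]) cube([280, 880, 640]);
translate([1120, 0, 0]) cube([280, 880, 800]);
translate([1400, 0, 0]) cube([280, 880, 960]);
translate([1680, 0, 0]) cube([280, 880, 1120]);


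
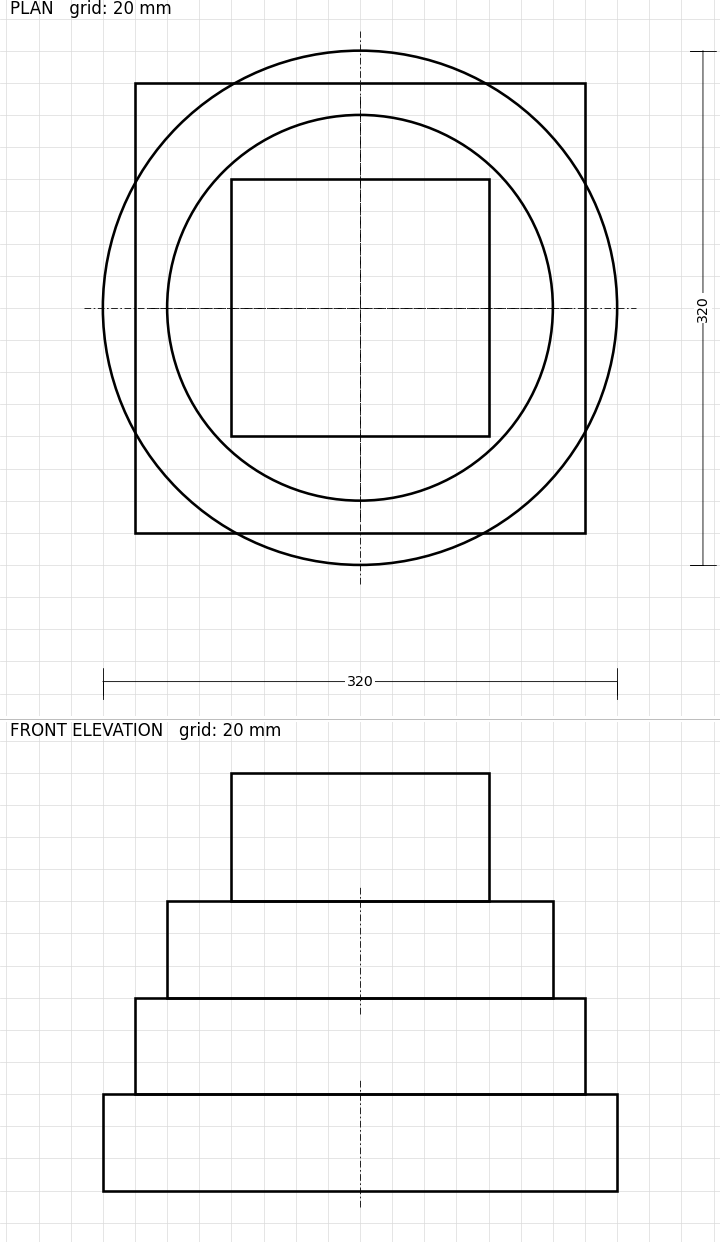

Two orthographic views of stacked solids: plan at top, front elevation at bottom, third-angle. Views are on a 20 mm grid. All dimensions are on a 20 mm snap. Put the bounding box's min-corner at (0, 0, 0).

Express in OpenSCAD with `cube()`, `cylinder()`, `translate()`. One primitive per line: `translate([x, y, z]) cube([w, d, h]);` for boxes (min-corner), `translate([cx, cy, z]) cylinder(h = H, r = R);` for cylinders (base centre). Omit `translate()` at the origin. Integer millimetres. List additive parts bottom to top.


translate([160, 160, 0]) cylinder(h = 60, r = 160);
translate([20, 20, 60]) cube([280, 280, 60]);
translate([160, 160, 120]) cylinder(h = 60, r = 120);
translate([80, 80, 180]) cube([160, 160, 80]);


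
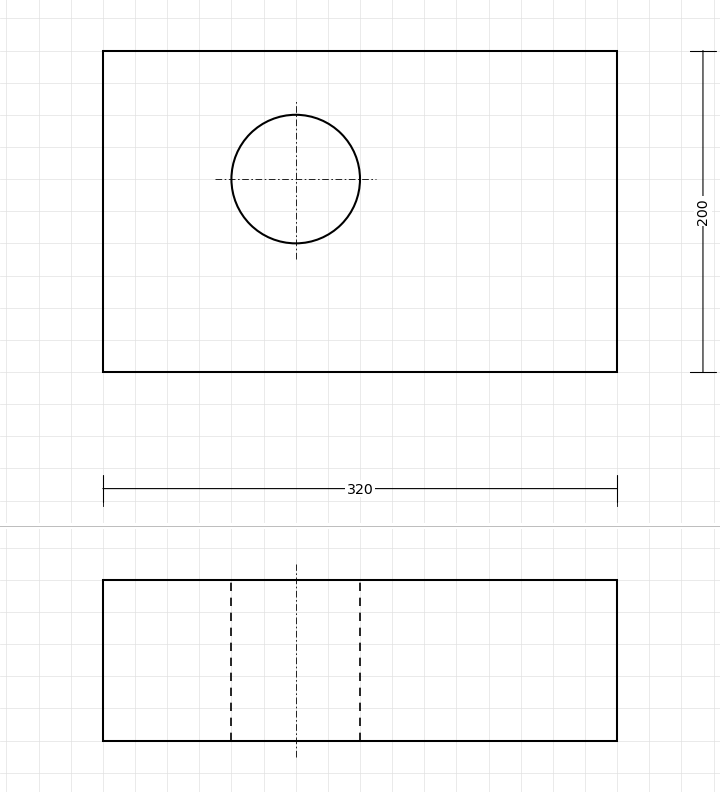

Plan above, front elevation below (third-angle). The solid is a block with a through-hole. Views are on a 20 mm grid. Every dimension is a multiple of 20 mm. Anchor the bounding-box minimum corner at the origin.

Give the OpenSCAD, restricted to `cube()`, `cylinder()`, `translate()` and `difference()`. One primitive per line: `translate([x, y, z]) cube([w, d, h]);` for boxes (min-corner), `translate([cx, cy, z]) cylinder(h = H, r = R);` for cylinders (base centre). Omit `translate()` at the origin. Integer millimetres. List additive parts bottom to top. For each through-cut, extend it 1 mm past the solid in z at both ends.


difference() {
  cube([320, 200, 100]);
  translate([120, 120, -1]) cylinder(h = 102, r = 40);
}


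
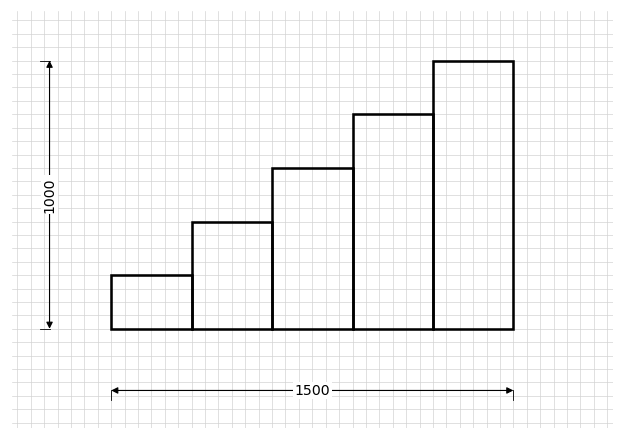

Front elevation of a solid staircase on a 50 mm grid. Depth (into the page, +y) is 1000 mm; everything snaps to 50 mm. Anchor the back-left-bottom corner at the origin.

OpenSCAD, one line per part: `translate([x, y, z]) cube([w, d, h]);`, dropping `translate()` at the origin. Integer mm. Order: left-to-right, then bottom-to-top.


cube([300, 1000, 200]);
translate([300, 0, 0]) cube([300, 1000, 400]);
translate([600, 0, 0]) cube([300, 1000, 600]);
translate([900, 0, 0]) cube([300, 1000, 800]);
translate([1200, 0, 0]) cube([300, 1000, 1000]);


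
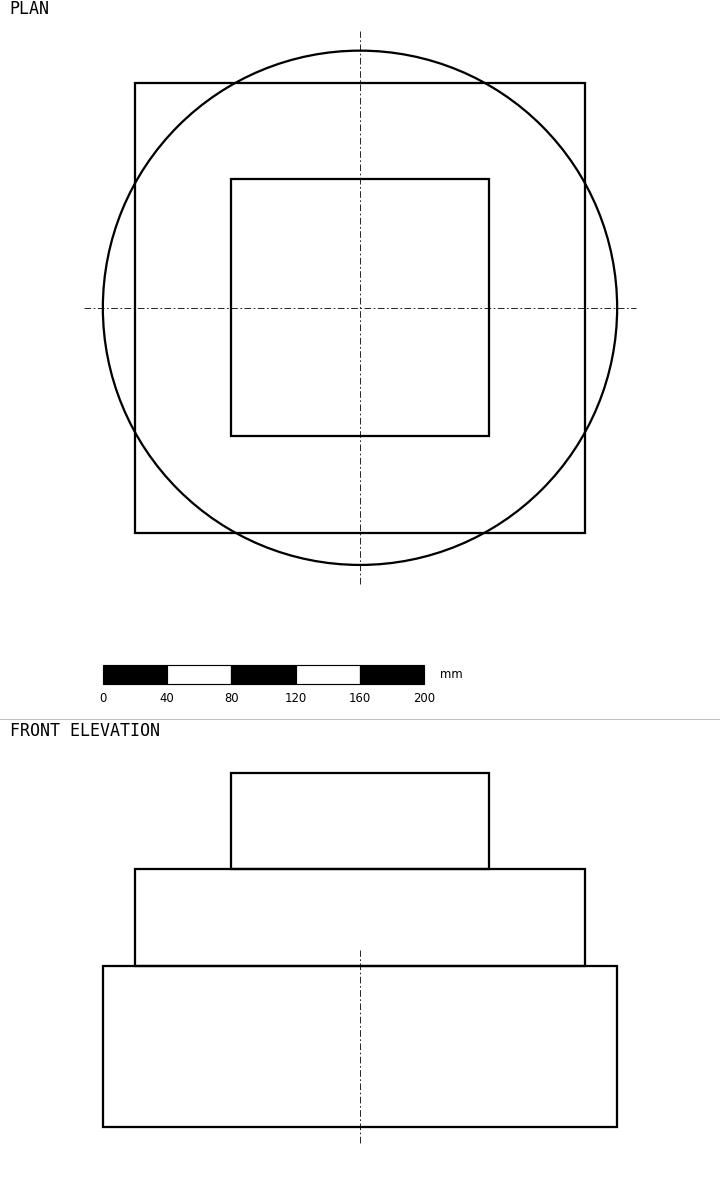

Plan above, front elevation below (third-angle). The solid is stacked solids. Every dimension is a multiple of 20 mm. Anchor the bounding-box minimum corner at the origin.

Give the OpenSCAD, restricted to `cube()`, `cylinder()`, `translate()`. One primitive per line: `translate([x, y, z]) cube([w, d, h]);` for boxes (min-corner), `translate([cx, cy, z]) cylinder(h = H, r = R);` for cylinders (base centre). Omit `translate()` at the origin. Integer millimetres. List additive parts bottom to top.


translate([160, 160, 0]) cylinder(h = 100, r = 160);
translate([20, 20, 100]) cube([280, 280, 60]);
translate([80, 80, 160]) cube([160, 160, 60]);
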